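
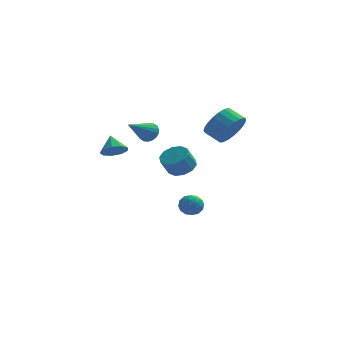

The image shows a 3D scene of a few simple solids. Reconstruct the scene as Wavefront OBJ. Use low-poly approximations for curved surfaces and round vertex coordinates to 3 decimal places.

v 2.289 2.499 0.384
v 2.953 2.942 1.05
v 2.135 3.425 1.543
v 1.471 2.981 0.876
v 2.934 3.235 0.733
v 2.117 3.718 1.226
v 2.805 3.401 0.355
v 1.987 3.884 0.848
v 2.586 3.411 -0.017
v 1.768 3.894 0.475
v 2.316 3.263 -0.321
v 1.498 3.746 0.172
v 2.041 2.983 -0.503
v 1.223 3.466 -0.01
v 1.809 2.619 -0.531
v 0.991 3.102 -0.038
v 1.66 2.234 -0.401
v 0.842 2.717 0.091
v 1.62 1.895 -0.136
v 0.802 2.378 0.357
v 1.695 1.661 0.219
v 0.877 2.143 0.712
v 1.873 1.571 0.603
v 1.056 2.054 1.096
v 2.123 1.641 0.949
v 1.306 2.124 1.442
v 2.402 1.86 1.197
v 1.584 2.343 1.69
v 2.661 2.189 1.304
v 1.843 2.672 1.797
v 2.856 2.572 1.252
v 2.038 3.055 1.745
v -0.319 2.69 -2.393
v 0.357 2.965 -1.998
v -0.044 2.564 -1.032
v -0.721 2.29 -1.427
v 0.005 3.339 -1.989
v -0.396 2.938 -1.023
v -0.47 3.465 -2.134
v -0.871 3.064 -1.168
v -0.888 3.295 -2.378
v -1.289 2.894 -1.413
v -1.089 2.894 -2.628
v -1.49 2.493 -1.662
v -0.996 2.416 -2.788
v -1.397 2.015 -1.822
v -0.644 2.042 -2.797
v -1.045 1.641 -1.831
v -0.169 1.916 -2.652
v -0.57 1.515 -1.686
v 0.249 2.086 -2.407
v -0.152 1.685 -1.442
v 0.45 2.487 -2.158
v 0.049 2.086 -1.192
v -0.312 -0.318 -3.888
v -0.027 -0.119 -3.288
v 0.707 -0.561 -4.292
v 0.992 -0.362 -3.692
v 0.608 -0.939 -3.718
v -0.022 -0.789 -3.469
v 0.702 0.109 -4.111
v 0.072 0.259 -3.862
v 0.6 0.145 -3.426
v 0.542 -0.502 -3.183
v 0.138 -0.178 -4.397
v 0.08 -0.825 -4.154
v -0.259 -0.197 -3.553
v 0.939 -0.483 -4.027
v 0.713 -0.822 -4.043
v 0.881 -0.705 -3.69
v -0.256 -0.591 -3.659
v -0.089 -0.473 -3.306
v 0.285 -0.956 -3.559
v 0.769 -0.207 -4.274
v 0.936 -0.089 -3.921
v -0.201 0.025 -3.89
v -0.033 0.142 -3.537
v 0.395 0.276 -4.021
v 0.277 0.075 -3.281
v 0.876 -0.067 -3.518
v 0.706 0.209 -3.765
v 0.335 0.297 -3.618
v 0.243 -0.305 -3.138
v 0.842 -0.448 -3.375
v 0.616 -0.787 -3.391
v 0.246 -0.699 -3.244
v 0.611 -0.15 -3.219
v -0.162 -0.232 -4.205
v 0.437 -0.375 -4.442
v 0.434 0.019 -4.336
v 0.064 0.107 -4.189
v -0.196 -0.613 -4.062
v 0.403 -0.755 -4.299
v 0.345 -0.977 -3.962
v -0.026 -0.889 -3.815
v 0.069 -0.53 -4.361
v -3.127 -4.011 1.456
v -2.473 -4.022 1.705
v -3.393 -3.289 2.184
v -2.512 -3.691 1.362
v -2.839 -3.509 1.063
v -3.301 -3.562 0.947
v -3.681 -3.826 1.07
v -3.803 -4.176 1.373
v -3.608 -4.449 1.715
v -3.189 -4.517 1.935
v -2.74 -4.349 1.931
v -2.036 2.545 0.086
v -1.608 2.097 -0.074
v -2.984 1.275 1.114
v -1.498 2.208 0.164
v -1.494 2.385 0.387
v -1.598 2.594 0.55
v -1.788 2.794 0.621
v -2.028 2.944 0.586
v -2.269 3.016 0.452
v -2.464 2.994 0.245
v -2.574 2.883 0.007
v -2.577 2.706 -0.216
v -2.474 2.496 -0.379
v -2.283 2.297 -0.45
v -2.044 2.146 -0.415
v -1.803 2.075 -0.281
f 2 1 5
f 2 5 3
f 3 5 6
f 3 6 4
f 5 1 7
f 5 7 6
f 6 7 8
f 6 8 4
f 7 1 9
f 7 9 8
f 8 9 10
f 8 10 4
f 9 1 11
f 9 11 10
f 10 11 12
f 10 12 4
f 11 1 13
f 11 13 12
f 12 13 14
f 12 14 4
f 13 1 15
f 13 15 14
f 14 15 16
f 14 16 4
f 15 1 17
f 15 17 16
f 16 17 18
f 16 18 4
f 17 1 19
f 17 19 18
f 18 19 20
f 18 20 4
f 19 1 21
f 19 21 20
f 20 21 22
f 20 22 4
f 21 1 23
f 21 23 22
f 22 23 24
f 22 24 4
f 23 1 25
f 23 25 24
f 24 25 26
f 24 26 4
f 25 1 27
f 25 27 26
f 26 27 28
f 26 28 4
f 27 1 29
f 27 29 28
f 28 29 30
f 28 30 4
f 29 1 31
f 29 31 30
f 30 31 32
f 30 32 4
f 31 1 2
f 31 2 32
f 32 2 3
f 32 3 4
f 34 33 37
f 34 37 35
f 35 37 38
f 35 38 36
f 37 33 39
f 37 39 38
f 38 39 40
f 38 40 36
f 39 33 41
f 39 41 40
f 40 41 42
f 40 42 36
f 41 33 43
f 41 43 42
f 42 43 44
f 42 44 36
f 43 33 45
f 43 45 44
f 44 45 46
f 44 46 36
f 45 33 47
f 45 47 46
f 46 47 48
f 46 48 36
f 47 33 49
f 47 49 48
f 48 49 50
f 48 50 36
f 49 33 51
f 49 51 50
f 50 51 52
f 50 52 36
f 51 33 53
f 51 53 52
f 52 53 54
f 52 54 36
f 53 33 34
f 53 34 54
f 54 34 35
f 54 35 36
f 55 92 71
f 92 66 95
f 71 95 60
f 92 95 71
f 55 71 67
f 71 60 72
f 67 72 56
f 71 72 67
f 55 67 76
f 67 56 77
f 76 77 62
f 67 77 76
f 55 76 88
f 76 62 91
f 88 91 65
f 76 91 88
f 55 88 92
f 88 65 96
f 92 96 66
f 88 96 92
f 56 72 83
f 72 60 86
f 83 86 64
f 72 86 83
f 60 95 73
f 95 66 94
f 73 94 59
f 95 94 73
f 66 96 93
f 96 65 89
f 93 89 57
f 96 89 93
f 65 91 90
f 91 62 78
f 90 78 61
f 91 78 90
f 62 77 82
f 77 56 79
f 82 79 63
f 77 79 82
f 58 84 70
f 84 64 85
f 70 85 59
f 84 85 70
f 58 70 68
f 70 59 69
f 68 69 57
f 70 69 68
f 58 68 75
f 68 57 74
f 75 74 61
f 68 74 75
f 58 75 80
f 75 61 81
f 80 81 63
f 75 81 80
f 58 80 84
f 80 63 87
f 84 87 64
f 80 87 84
f 59 85 73
f 85 64 86
f 73 86 60
f 85 86 73
f 57 69 93
f 69 59 94
f 93 94 66
f 69 94 93
f 61 74 90
f 74 57 89
f 90 89 65
f 74 89 90
f 63 81 82
f 81 61 78
f 82 78 62
f 81 78 82
f 64 87 83
f 87 63 79
f 83 79 56
f 87 79 83
f 98 97 100
f 98 100 99
f 100 97 101
f 100 101 99
f 101 97 102
f 101 102 99
f 102 97 103
f 102 103 99
f 103 97 104
f 103 104 99
f 104 97 105
f 104 105 99
f 105 97 106
f 105 106 99
f 106 97 107
f 106 107 99
f 107 97 98
f 107 98 99
f 109 108 111
f 109 111 110
f 111 108 112
f 111 112 110
f 112 108 113
f 112 113 110
f 113 108 114
f 113 114 110
f 114 108 115
f 114 115 110
f 115 108 116
f 115 116 110
f 116 108 117
f 116 117 110
f 117 108 118
f 117 118 110
f 118 108 119
f 118 119 110
f 119 108 120
f 119 120 110
f 120 108 121
f 120 121 110
f 121 108 122
f 121 122 110
f 122 108 123
f 122 123 110
f 123 108 109
f 123 109 110



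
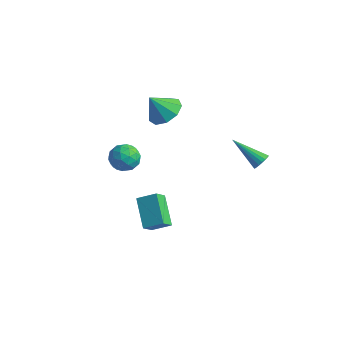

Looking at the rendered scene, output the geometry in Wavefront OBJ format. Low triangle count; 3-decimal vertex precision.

v -4.024 -0.157 -0.621
v -3.622 0.291 -1.253
v -2.858 -0.931 -0.427
v -2.456 -0.483 -1.059
v -2.649 -0.092 -0.303
v -3.37 0.386 -0.423
v -3.11 -1.026 -1.257
v -3.831 -0.548 -1.377
v -3.057 -0.246 -1.646
v -2.772 0.331 -1.057
v -3.708 -0.971 -0.623
v -3.423 -0.394 -0.034
v -3.925 0.135 -0.954
v -2.555 -0.775 -0.726
v -2.668 -0.545 -0.282
v -2.432 -0.282 -0.653
v -3.777 0.191 -0.466
v -3.54 0.454 -0.837
v -2.969 0.229 -0.279
v -2.94 -1.094 -0.843
v -2.703 -0.831 -1.214
v -4.048 -0.358 -1.027
v -3.812 -0.095 -1.398
v -3.511 -0.869 -1.401
v -3.357 0.082 -1.557
v -2.672 -0.372 -1.443
v -3.056 -0.691 -1.559
v -3.48 -0.41 -1.629
v -3.189 0.421 -1.21
v -2.504 -0.033 -1.096
v -2.618 0.196 -0.652
v -3.041 0.477 -0.722
v -2.858 0.106 -1.441
v -3.976 -0.607 -0.584
v -3.291 -1.061 -0.47
v -3.439 -1.117 -0.958
v -3.862 -0.836 -1.028
v -3.808 -0.268 -0.237
v -3.123 -0.722 -0.123
v -3 -0.23 -0.051
v -3.424 0.051 -0.121
v -3.622 -0.746 -0.239
v 3.665 2.023 1.284
v 3.954 1.738 1.609
v 2.115 1.657 2.336
v 3.966 1.95 1.701
v 3.919 2.176 1.711
v 3.822 2.372 1.636
v 3.694 2.499 1.491
v 3.56 2.532 1.305
v 3.447 2.464 1.115
v 3.377 2.309 0.958
v 3.364 2.097 0.866
v 3.411 1.87 0.856
v 3.509 1.674 0.931
v 3.637 1.547 1.076
v 3.771 1.515 1.262
v 3.884 1.583 1.452
v -0.335 -1.943 -1.436
v -0.235 -2.66 -0.746
v 0.456 -1.379 -0.965
v 0.557 -2.096 -0.275
v 0.863 -2.764 -2.465
v 0.964 -3.481 -1.775
v 1.655 -2.2 -1.994
v 1.755 -2.917 -1.304
v -3.356 2.834 0.819
v -2.396 2.689 1.13
v -3.844 2.186 2.021
v -2.633 3.302 1.365
v -3.208 3.696 1.344
v -3.853 3.687 1.078
v -4.265 3.279 0.69
v -4.252 2.663 0.363
v -3.82 2.127 0.249
v -3.171 1.922 0.402
v -2.608 2.144 0.75
f 1 38 17
f 38 12 41
f 17 41 6
f 38 41 17
f 1 17 13
f 17 6 18
f 13 18 2
f 17 18 13
f 1 13 22
f 13 2 23
f 22 23 8
f 13 23 22
f 1 22 34
f 22 8 37
f 34 37 11
f 22 37 34
f 1 34 38
f 34 11 42
f 38 42 12
f 34 42 38
f 2 18 29
f 18 6 32
f 29 32 10
f 18 32 29
f 6 41 19
f 41 12 40
f 19 40 5
f 41 40 19
f 12 42 39
f 42 11 35
f 39 35 3
f 42 35 39
f 11 37 36
f 37 8 24
f 36 24 7
f 37 24 36
f 8 23 28
f 23 2 25
f 28 25 9
f 23 25 28
f 4 30 16
f 30 10 31
f 16 31 5
f 30 31 16
f 4 16 14
f 16 5 15
f 14 15 3
f 16 15 14
f 4 14 21
f 14 3 20
f 21 20 7
f 14 20 21
f 4 21 26
f 21 7 27
f 26 27 9
f 21 27 26
f 4 26 30
f 26 9 33
f 30 33 10
f 26 33 30
f 5 31 19
f 31 10 32
f 19 32 6
f 31 32 19
f 3 15 39
f 15 5 40
f 39 40 12
f 15 40 39
f 7 20 36
f 20 3 35
f 36 35 11
f 20 35 36
f 9 27 28
f 27 7 24
f 28 24 8
f 27 24 28
f 10 33 29
f 33 9 25
f 29 25 2
f 33 25 29
f 44 43 46
f 44 46 45
f 46 43 47
f 46 47 45
f 47 43 48
f 47 48 45
f 48 43 49
f 48 49 45
f 49 43 50
f 49 50 45
f 50 43 51
f 50 51 45
f 51 43 52
f 51 52 45
f 52 43 53
f 52 53 45
f 53 43 54
f 53 54 45
f 54 43 55
f 54 55 45
f 55 43 56
f 55 56 45
f 56 43 57
f 56 57 45
f 57 43 58
f 57 58 45
f 58 43 44
f 58 44 45
f 60 62 59
f 63 60 59
f 59 62 61
f 61 63 59
f 60 66 62
f 64 60 63
f 64 66 60
f 62 66 61
f 65 63 61
f 61 66 65
f 65 64 63
f 66 64 65
f 68 67 70
f 68 70 69
f 70 67 71
f 70 71 69
f 71 67 72
f 71 72 69
f 72 67 73
f 72 73 69
f 73 67 74
f 73 74 69
f 74 67 75
f 74 75 69
f 75 67 76
f 75 76 69
f 76 67 77
f 76 77 69
f 77 67 68
f 77 68 69



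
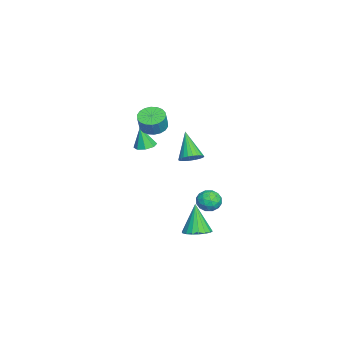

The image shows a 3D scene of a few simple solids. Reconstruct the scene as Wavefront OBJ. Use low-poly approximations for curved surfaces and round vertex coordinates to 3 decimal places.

v 3.011 1.009 0.838
v 3.441 1.453 0.572
v 3.279 0.287 0.068
v 3.709 0.731 -0.198
v 3.839 0.454 0.401
v 3.674 0.9 0.877
v 3.046 0.84 -0.237
v 2.881 1.286 0.239
v 3.463 1.349 -0.092
v 3.953 1.11 0.302
v 2.767 0.63 0.338
v 3.257 0.391 0.732
v 3.202 1.294 0.773
v 3.518 0.446 -0.133
v 3.594 0.283 0.219
v 3.847 0.544 0.063
v 3.339 0.969 0.952
v 3.592 1.23 0.796
v 3.826 0.643 0.695
v 3.128 0.51 -0.156
v 3.381 0.771 -0.312
v 2.873 1.196 0.577
v 3.126 1.457 0.421
v 2.894 1.097 -0.055
v 3.468 1.494 0.226
v 3.626 1.07 -0.227
v 3.236 1.134 -0.25
v 3.139 1.396 0.03
v 3.756 1.353 0.458
v 3.914 0.929 0.005
v 3.99 0.766 0.357
v 3.893 1.028 0.637
v 3.769 1.292 0.067
v 2.806 0.811 0.635
v 2.964 0.387 0.182
v 2.827 0.712 0.003
v 2.73 0.974 0.283
v 3.094 0.67 0.867
v 3.252 0.246 0.414
v 3.581 0.344 0.61
v 3.484 0.606 0.89
v 2.951 0.448 0.573
v 2.712 -0.04 2.84
v 3.166 0.078 3.261
v 1.668 -0.44 4.08
v 3.06 0.299 3.242
v 2.9 0.468 3.162
v 2.712 0.56 3.034
v 2.524 0.56 2.875
v 2.365 0.47 2.712
v 2.258 0.301 2.568
v 2.221 0.081 2.465
v 2.258 -0.158 2.419
v 2.365 -0.378 2.438
v 2.525 -0.547 2.518
v 2.713 -0.639 2.647
v 2.901 -0.64 2.805
v 3.06 -0.549 2.969
v 3.167 -0.381 3.113
v 3.204 -0.161 3.215
v 2.057 0.2 -2.712
v 2.614 0.657 -2.47
v 1.483 0.04 -1.088
v 2.363 0.873 -2.538
v 2.052 0.956 -2.64
v 1.741 0.889 -2.756
v 1.494 0.686 -2.864
v 1.357 0.386 -2.941
v 1.36 0.05 -2.974
v 1.5 -0.257 -2.954
v 1.751 -0.474 -2.886
v 2.063 -0.557 -2.784
v 2.373 -0.49 -2.668
v 2.621 -0.287 -2.56
v 2.757 0.013 -2.483
v 2.755 0.35 -2.45
v -2.577 -2.466 2.161
v -2.006 -2.054 1.934
v -1.591 -2.123 2.852
v -2.163 -2.534 3.079
v -2.218 -1.829 2.046
v -1.804 -1.897 2.965
v -2.501 -1.73 2.181
v -2.087 -1.798 3.1
v -2.8 -1.777 2.312
v -2.386 -1.845 3.231
v -3.054 -1.96 2.414
v -2.64 -2.028 3.332
v -3.214 -2.243 2.465
v -2.8 -2.311 3.383
v -3.248 -2.571 2.455
v -2.834 -2.639 3.374
v -3.149 -2.877 2.388
v -2.734 -2.946 3.306
v -2.936 -3.103 2.275
v -2.522 -3.171 3.194
v -2.653 -3.202 2.14
v -2.239 -3.27 3.059
v -2.354 -3.155 2.009
v -1.94 -3.223 2.928
v -2.1 -2.972 1.908
v -1.686 -3.04 2.826
v -1.94 -2.689 1.857
v -1.526 -2.757 2.775
v -1.906 -2.361 1.866
v -1.492 -2.429 2.785
v -3.734 -3.049 0.036
v -3.371 -2.563 0.163
v -3.806 -3.331 1.324
v -3.831 -2.45 0.162
v -4.235 -2.688 0.087
v -4.345 -3.137 -0.017
v -4.097 -3.535 -0.091
v -3.636 -3.648 -0.089
v -3.233 -3.41 -0.015
v -3.122 -2.961 0.09
f 1 38 17
f 38 12 41
f 17 41 6
f 38 41 17
f 1 17 13
f 17 6 18
f 13 18 2
f 17 18 13
f 1 13 22
f 13 2 23
f 22 23 8
f 13 23 22
f 1 22 34
f 22 8 37
f 34 37 11
f 22 37 34
f 1 34 38
f 34 11 42
f 38 42 12
f 34 42 38
f 2 18 29
f 18 6 32
f 29 32 10
f 18 32 29
f 6 41 19
f 41 12 40
f 19 40 5
f 41 40 19
f 12 42 39
f 42 11 35
f 39 35 3
f 42 35 39
f 11 37 36
f 37 8 24
f 36 24 7
f 37 24 36
f 8 23 28
f 23 2 25
f 28 25 9
f 23 25 28
f 4 30 16
f 30 10 31
f 16 31 5
f 30 31 16
f 4 16 14
f 16 5 15
f 14 15 3
f 16 15 14
f 4 14 21
f 14 3 20
f 21 20 7
f 14 20 21
f 4 21 26
f 21 7 27
f 26 27 9
f 21 27 26
f 4 26 30
f 26 9 33
f 30 33 10
f 26 33 30
f 5 31 19
f 31 10 32
f 19 32 6
f 31 32 19
f 3 15 39
f 15 5 40
f 39 40 12
f 15 40 39
f 7 20 36
f 20 3 35
f 36 35 11
f 20 35 36
f 9 27 28
f 27 7 24
f 28 24 8
f 27 24 28
f 10 33 29
f 33 9 25
f 29 25 2
f 33 25 29
f 44 43 46
f 44 46 45
f 46 43 47
f 46 47 45
f 47 43 48
f 47 48 45
f 48 43 49
f 48 49 45
f 49 43 50
f 49 50 45
f 50 43 51
f 50 51 45
f 51 43 52
f 51 52 45
f 52 43 53
f 52 53 45
f 53 43 54
f 53 54 45
f 54 43 55
f 54 55 45
f 55 43 56
f 55 56 45
f 56 43 57
f 56 57 45
f 57 43 58
f 57 58 45
f 58 43 59
f 58 59 45
f 59 43 60
f 59 60 45
f 60 43 44
f 60 44 45
f 62 61 64
f 62 64 63
f 64 61 65
f 64 65 63
f 65 61 66
f 65 66 63
f 66 61 67
f 66 67 63
f 67 61 68
f 67 68 63
f 68 61 69
f 68 69 63
f 69 61 70
f 69 70 63
f 70 61 71
f 70 71 63
f 71 61 72
f 71 72 63
f 72 61 73
f 72 73 63
f 73 61 74
f 73 74 63
f 74 61 75
f 74 75 63
f 75 61 76
f 75 76 63
f 76 61 62
f 76 62 63
f 78 77 81
f 78 81 79
f 79 81 82
f 79 82 80
f 81 77 83
f 81 83 82
f 82 83 84
f 82 84 80
f 83 77 85
f 83 85 84
f 84 85 86
f 84 86 80
f 85 77 87
f 85 87 86
f 86 87 88
f 86 88 80
f 87 77 89
f 87 89 88
f 88 89 90
f 88 90 80
f 89 77 91
f 89 91 90
f 90 91 92
f 90 92 80
f 91 77 93
f 91 93 92
f 92 93 94
f 92 94 80
f 93 77 95
f 93 95 94
f 94 95 96
f 94 96 80
f 95 77 97
f 95 97 96
f 96 97 98
f 96 98 80
f 97 77 99
f 97 99 98
f 98 99 100
f 98 100 80
f 99 77 101
f 99 101 100
f 100 101 102
f 100 102 80
f 101 77 103
f 101 103 102
f 102 103 104
f 102 104 80
f 103 77 105
f 103 105 104
f 104 105 106
f 104 106 80
f 105 77 78
f 105 78 106
f 106 78 79
f 106 79 80
f 108 107 110
f 108 110 109
f 110 107 111
f 110 111 109
f 111 107 112
f 111 112 109
f 112 107 113
f 112 113 109
f 113 107 114
f 113 114 109
f 114 107 115
f 114 115 109
f 115 107 116
f 115 116 109
f 116 107 108
f 116 108 109



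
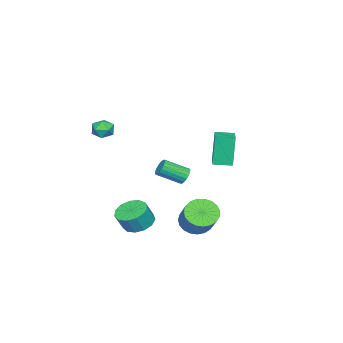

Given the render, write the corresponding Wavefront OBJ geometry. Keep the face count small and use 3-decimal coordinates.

v -0.004 1.078 -3.738
v 0.796 0.733 -4.187
v 1.944 1.657 -2.851
v 1.144 2.002 -2.402
v 0.736 1.087 -4.381
v 1.885 2.011 -3.044
v 0.548 1.439 -4.463
v 1.697 2.363 -3.126
v 0.265 1.729 -4.42
v 1.414 2.653 -3.083
v -0.065 1.906 -4.259
v 1.084 2.83 -2.922
v -0.384 1.94 -4.008
v 0.764 2.864 -2.671
v -0.638 1.825 -3.71
v 0.511 2.749 -2.374
v -0.782 1.581 -3.418
v 0.367 2.505 -2.081
v -0.792 1.25 -3.181
v 0.357 2.174 -1.844
v -0.665 0.889 -3.04
v 0.484 1.813 -1.703
v -0.424 0.561 -3.02
v 0.724 1.485 -1.683
v -0.111 0.322 -3.124
v 1.038 1.246 -1.787
v 0.221 0.214 -3.335
v 1.37 1.138 -1.998
v 0.514 0.255 -3.615
v 1.662 1.179 -2.278
v 0.717 0.439 -3.917
v 1.866 1.363 -2.58
v -4.091 -1.635 -2.63
v -3.768 -1.747 -3.111
v -3.025 -2.956 -2.33
v -3.349 -2.845 -1.85
v -3.621 -1.572 -2.981
v -2.878 -2.782 -2.2
v -3.567 -1.411 -2.781
v -2.824 -2.62 -2
v -3.617 -1.293 -2.552
v -2.874 -2.503 -1.771
v -3.761 -1.244 -2.338
v -3.018 -2.453 -1.557
v -3.971 -1.271 -2.182
v -3.228 -2.481 -1.401
v -4.204 -1.371 -2.115
v -3.461 -2.581 -1.334
v -4.415 -1.524 -2.15
v -3.672 -2.733 -1.369
v -4.562 -1.698 -2.28
v -3.819 -2.908 -1.499
v -4.616 -1.86 -2.48
v -3.873 -3.069 -1.699
v -4.566 -1.977 -2.709
v -3.823 -3.187 -1.928
v -4.422 -2.027 -2.923
v -3.679 -3.236 -2.142
v -4.212 -1.999 -3.079
v -3.469 -3.209 -2.298
v -3.979 -1.899 -3.146
v -3.236 -3.109 -2.365
v 3.456 -1.998 4.248
v 4.128 -1.963 4.079
v 3.392 -3.017 3.781
v 4.064 -2.982 3.612
v 3.876 -3.039 4.278
v 3.916 -2.409 4.566
v 3.604 -2.571 3.294
v 3.644 -1.941 3.582
v 4.219 -2.317 3.489
v 4.388 -2.606 4.097
v 3.132 -2.374 3.763
v 3.301 -2.663 4.371
v -2.147 0.986 0.033
v -2.521 0.954 1.977
v -2.628 1.962 -0.043
v -3.001 1.93 1.901
v -0.919 1.61 0.279
v -1.292 1.578 2.223
v -1.399 2.586 0.203
v -1.773 2.554 2.147
v 1.073 -1.85 -4.037
v 1.871 -2.149 -4.479
v 2.385 -2.368 -3.406
v 1.587 -2.07 -2.963
v 1.931 -1.617 -4.399
v 2.444 -1.836 -3.326
v 1.719 -1.16 -4.204
v 2.232 -1.379 -3.131
v 1.301 -0.921 -3.956
v 1.815 -1.141 -2.883
v 0.812 -0.978 -3.734
v 1.325 -1.197 -2.66
v 0.405 -1.312 -3.607
v 0.918 -1.531 -2.534
v 0.211 -1.816 -3.617
v 0.724 -2.035 -2.544
v 0.29 -2.332 -3.761
v 0.803 -2.551 -2.687
v 0.618 -2.694 -3.992
v 1.132 -2.914 -2.918
v 1.091 -2.789 -4.237
v 1.604 -3.008 -3.163
v 1.558 -2.586 -4.419
v 2.071 -2.805 -3.345
f 2 1 5
f 2 5 3
f 3 5 6
f 3 6 4
f 5 1 7
f 5 7 6
f 6 7 8
f 6 8 4
f 7 1 9
f 7 9 8
f 8 9 10
f 8 10 4
f 9 1 11
f 9 11 10
f 10 11 12
f 10 12 4
f 11 1 13
f 11 13 12
f 12 13 14
f 12 14 4
f 13 1 15
f 13 15 14
f 14 15 16
f 14 16 4
f 15 1 17
f 15 17 16
f 16 17 18
f 16 18 4
f 17 1 19
f 17 19 18
f 18 19 20
f 18 20 4
f 19 1 21
f 19 21 20
f 20 21 22
f 20 22 4
f 21 1 23
f 21 23 22
f 22 23 24
f 22 24 4
f 23 1 25
f 23 25 24
f 24 25 26
f 24 26 4
f 25 1 27
f 25 27 26
f 26 27 28
f 26 28 4
f 27 1 29
f 27 29 28
f 28 29 30
f 28 30 4
f 29 1 31
f 29 31 30
f 30 31 32
f 30 32 4
f 31 1 2
f 31 2 32
f 32 2 3
f 32 3 4
f 34 33 37
f 34 37 35
f 35 37 38
f 35 38 36
f 37 33 39
f 37 39 38
f 38 39 40
f 38 40 36
f 39 33 41
f 39 41 40
f 40 41 42
f 40 42 36
f 41 33 43
f 41 43 42
f 42 43 44
f 42 44 36
f 43 33 45
f 43 45 44
f 44 45 46
f 44 46 36
f 45 33 47
f 45 47 46
f 46 47 48
f 46 48 36
f 47 33 49
f 47 49 48
f 48 49 50
f 48 50 36
f 49 33 51
f 49 51 50
f 50 51 52
f 50 52 36
f 51 33 53
f 51 53 52
f 52 53 54
f 52 54 36
f 53 33 55
f 53 55 54
f 54 55 56
f 54 56 36
f 55 33 57
f 55 57 56
f 56 57 58
f 56 58 36
f 57 33 59
f 57 59 58
f 58 59 60
f 58 60 36
f 59 33 61
f 59 61 60
f 60 61 62
f 60 62 36
f 61 33 34
f 61 34 62
f 62 34 35
f 62 35 36
f 63 74 68
f 63 68 64
f 63 64 70
f 63 70 73
f 63 73 74
f 64 68 72
f 68 74 67
f 74 73 65
f 73 70 69
f 70 64 71
f 66 72 67
f 66 67 65
f 66 65 69
f 66 69 71
f 66 71 72
f 67 72 68
f 65 67 74
f 69 65 73
f 71 69 70
f 72 71 64
f 76 78 75
f 79 76 75
f 75 78 77
f 77 79 75
f 76 82 78
f 80 76 79
f 80 82 76
f 78 82 77
f 81 79 77
f 77 82 81
f 81 80 79
f 82 80 81
f 84 83 87
f 84 87 85
f 85 87 88
f 85 88 86
f 87 83 89
f 87 89 88
f 88 89 90
f 88 90 86
f 89 83 91
f 89 91 90
f 90 91 92
f 90 92 86
f 91 83 93
f 91 93 92
f 92 93 94
f 92 94 86
f 93 83 95
f 93 95 94
f 94 95 96
f 94 96 86
f 95 83 97
f 95 97 96
f 96 97 98
f 96 98 86
f 97 83 99
f 97 99 98
f 98 99 100
f 98 100 86
f 99 83 101
f 99 101 100
f 100 101 102
f 100 102 86
f 101 83 103
f 101 103 102
f 102 103 104
f 102 104 86
f 103 83 105
f 103 105 104
f 104 105 106
f 104 106 86
f 105 83 84
f 105 84 106
f 106 84 85
f 106 85 86



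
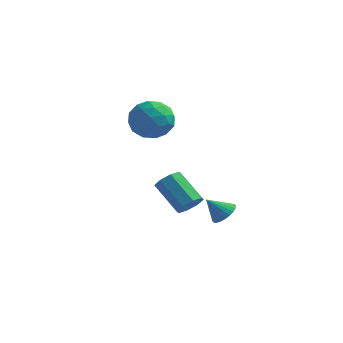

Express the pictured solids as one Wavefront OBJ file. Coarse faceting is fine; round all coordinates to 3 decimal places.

v -1.072 2.234 2.321
v 0.092 2.453 2.757
v -1.472 1.087 3.963
v -0.308 1.306 4.399
v -1.154 2.242 4.361
v -0.907 2.95 3.347
v -0.473 0.59 3.373
v -0.226 1.298 2.359
v 0.462 1.437 3.408
v 0.041 2.458 4.018
v -1.421 1.082 2.702
v -1.842 2.103 3.312
v -0.455 2.444 2.395
v -0.925 1.096 4.325
v -1.422 1.646 4.303
v -0.738 1.775 4.559
v -1.042 2.736 2.742
v -0.358 2.865 2.998
v -1.09 2.741 3.941
v -1.022 0.675 3.722
v -0.338 0.804 3.978
v -0.642 1.765 2.161
v 0.042 1.894 2.417
v -0.29 0.799 2.779
v 0.446 1.975 3.034
v 0.212 1.302 3.999
v 0.115 0.88 3.396
v 0.26 1.297 2.8
v 0.199 2.575 3.393
v -0.036 1.902 4.357
v -0.533 2.451 4.335
v -0.388 2.868 3.739
v 0.417 1.978 3.775
v -1.344 1.638 2.363
v -1.579 0.965 3.327
v -0.992 0.672 2.981
v -0.847 1.089 2.385
v -1.592 2.238 2.721
v -1.826 1.565 3.686
v -1.64 2.243 3.92
v -1.495 2.66 3.324
v -1.797 1.562 2.945
v 2.182 -0.001 -1.27
v 2.518 -0.413 -0.672
v 1.054 0.188 0.567
v 0.718 0.601 -0.03
v 2.726 0.162 -0.706
v 1.262 0.763 0.533
v 2.615 0.642 -1.07
v 1.151 1.243 0.169
v 2.25 0.745 -1.551
v 0.787 1.347 -0.311
v 1.846 0.412 -1.867
v 0.382 1.013 -0.628
v 1.638 -0.163 -1.833
v 0.174 0.438 -0.594
v 1.749 -0.643 -1.469
v 0.285 -0.042 -0.23
v 2.113 -0.747 -0.989
v 0.65 -0.145 0.251
v 2.679 3.126 -3.21
v 3.21 2.585 -2.987
v 1.861 2.734 -2.21
v 3.298 2.828 -2.82
v 3.292 3.116 -2.712
v 3.193 3.407 -2.679
v 3.015 3.654 -2.728
v 2.787 3.821 -2.85
v 2.542 3.882 -3.027
v 2.318 3.828 -3.231
v 2.149 3.667 -3.433
v 2.06 3.423 -3.6
v 2.066 3.135 -3.708
v 2.166 2.845 -3.74
v 2.343 2.597 -3.692
v 2.572 2.431 -3.57
v 2.817 2.37 -3.393
v 3.041 2.424 -3.188
f 1 38 17
f 38 12 41
f 17 41 6
f 38 41 17
f 1 17 13
f 17 6 18
f 13 18 2
f 17 18 13
f 1 13 22
f 13 2 23
f 22 23 8
f 13 23 22
f 1 22 34
f 22 8 37
f 34 37 11
f 22 37 34
f 1 34 38
f 34 11 42
f 38 42 12
f 34 42 38
f 2 18 29
f 18 6 32
f 29 32 10
f 18 32 29
f 6 41 19
f 41 12 40
f 19 40 5
f 41 40 19
f 12 42 39
f 42 11 35
f 39 35 3
f 42 35 39
f 11 37 36
f 37 8 24
f 36 24 7
f 37 24 36
f 8 23 28
f 23 2 25
f 28 25 9
f 23 25 28
f 4 30 16
f 30 10 31
f 16 31 5
f 30 31 16
f 4 16 14
f 16 5 15
f 14 15 3
f 16 15 14
f 4 14 21
f 14 3 20
f 21 20 7
f 14 20 21
f 4 21 26
f 21 7 27
f 26 27 9
f 21 27 26
f 4 26 30
f 26 9 33
f 30 33 10
f 26 33 30
f 5 31 19
f 31 10 32
f 19 32 6
f 31 32 19
f 3 15 39
f 15 5 40
f 39 40 12
f 15 40 39
f 7 20 36
f 20 3 35
f 36 35 11
f 20 35 36
f 9 27 28
f 27 7 24
f 28 24 8
f 27 24 28
f 10 33 29
f 33 9 25
f 29 25 2
f 33 25 29
f 44 43 47
f 44 47 45
f 45 47 48
f 45 48 46
f 47 43 49
f 47 49 48
f 48 49 50
f 48 50 46
f 49 43 51
f 49 51 50
f 50 51 52
f 50 52 46
f 51 43 53
f 51 53 52
f 52 53 54
f 52 54 46
f 53 43 55
f 53 55 54
f 54 55 56
f 54 56 46
f 55 43 57
f 55 57 56
f 56 57 58
f 56 58 46
f 57 43 59
f 57 59 58
f 58 59 60
f 58 60 46
f 59 43 44
f 59 44 60
f 60 44 45
f 60 45 46
f 62 61 64
f 62 64 63
f 64 61 65
f 64 65 63
f 65 61 66
f 65 66 63
f 66 61 67
f 66 67 63
f 67 61 68
f 67 68 63
f 68 61 69
f 68 69 63
f 69 61 70
f 69 70 63
f 70 61 71
f 70 71 63
f 71 61 72
f 71 72 63
f 72 61 73
f 72 73 63
f 73 61 74
f 73 74 63
f 74 61 75
f 74 75 63
f 75 61 76
f 75 76 63
f 76 61 77
f 76 77 63
f 77 61 78
f 77 78 63
f 78 61 62
f 78 62 63



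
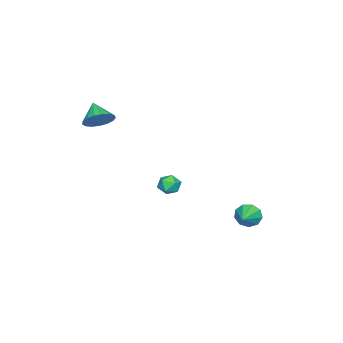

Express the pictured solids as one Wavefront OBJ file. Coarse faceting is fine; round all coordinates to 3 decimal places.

v -2.888 2.835 -4.137
v -2.634 2.498 -4.709
v -1.692 3.065 -3.743
v -2.693 2.97 -4.807
v -2.843 3.379 -4.591
v -3.014 3.533 -4.164
v -3.126 3.361 -3.724
v -3.126 2.942 -3.477
v -3.015 2.474 -3.54
v -2.845 2.174 -3.882
v -2.694 2.184 -4.343
v 0.466 -3.45 2.469
v 0.806 -3.073 3.113
v -0.186 -4.13 3.211
v 0.489 -2.855 3.034
v 0.167 -2.774 2.825
v -0.087 -2.848 2.534
v -0.214 -3.059 2.229
v -0.184 -3.36 1.978
v -0.006 -3.682 1.84
v 0.28 -3.95 1.846
v 0.609 -4.103 1.995
v 0.906 -4.107 2.252
v 1.102 -3.961 2.559
v 1.152 -3.697 2.846
v 1.045 -3.376 3.045
v -3.876 -1.765 -3.172
v -3.688 -1.474 -3.737
v -2.852 -1.826 -2.863
v -2.664 -1.535 -3.428
v -2.995 -1.188 -2.972
v -3.628 -1.15 -3.162
v -2.912 -2.15 -3.438
v -3.545 -2.112 -3.628
v -3.093 -1.712 -3.901
v -3.144 -1.118 -3.613
v -3.396 -2.182 -2.987
v -3.447 -1.588 -2.699
f 2 1 4
f 2 4 3
f 4 1 5
f 4 5 3
f 5 1 6
f 5 6 3
f 6 1 7
f 6 7 3
f 7 1 8
f 7 8 3
f 8 1 9
f 8 9 3
f 9 1 10
f 9 10 3
f 10 1 11
f 10 11 3
f 11 1 2
f 11 2 3
f 13 12 15
f 13 15 14
f 15 12 16
f 15 16 14
f 16 12 17
f 16 17 14
f 17 12 18
f 17 18 14
f 18 12 19
f 18 19 14
f 19 12 20
f 19 20 14
f 20 12 21
f 20 21 14
f 21 12 22
f 21 22 14
f 22 12 23
f 22 23 14
f 23 12 24
f 23 24 14
f 24 12 25
f 24 25 14
f 25 12 26
f 25 26 14
f 26 12 13
f 26 13 14
f 27 38 32
f 27 32 28
f 27 28 34
f 27 34 37
f 27 37 38
f 28 32 36
f 32 38 31
f 38 37 29
f 37 34 33
f 34 28 35
f 30 36 31
f 30 31 29
f 30 29 33
f 30 33 35
f 30 35 36
f 31 36 32
f 29 31 38
f 33 29 37
f 35 33 34
f 36 35 28



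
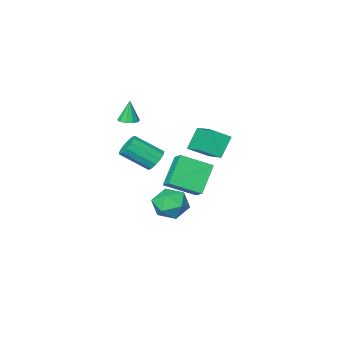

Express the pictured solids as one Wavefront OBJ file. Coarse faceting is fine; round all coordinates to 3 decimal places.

v -0.771 2.12 0.079
v -0.59 3.026 0.677
v 0.499 2.905 -1.495
v 0.68 3.81 -0.898
v 0.88 1.21 0.958
v 1.061 2.115 1.555
v 2.15 1.994 -0.617
v 2.331 2.9 -0.019
v -0.053 0.463 -3.698
v 0.478 -0.383 -2.962
v -0.518 -0.977 -5.018
v 0.013 -1.823 -4.282
v -1.04 -1.27 -3.931
v -0.753 -0.38 -3.116
v 0.713 -0.98 -4.864
v 1 -0.09 -4.049
v 0.952 -1.275 -3.683
v -0.132 -1.454 -3.106
v 0.092 0.094 -4.874
v -0.992 -0.085 -4.297
v -3.212 -2.785 0.651
v -3.005 -1.102 1.282
v -4.462 -2.339 -0.13
v -4.256 -0.656 0.502
v -2.244 -2.404 -0.682
v -2.038 -0.721 -0.05
v -3.495 -1.958 -1.462
v -3.288 -0.275 -0.831
v 3.331 3.207 2.205
v 3.899 3.671 1.94
v 5.197 2.737 3.091
v 4.629 2.273 3.355
v 3.73 3.871 2.293
v 5.028 2.937 3.444
v 3.434 3.86 2.618
v 4.733 2.927 3.769
v 3.106 3.642 2.812
v 4.404 2.708 3.962
v 2.849 3.285 2.813
v 4.147 2.352 3.963
v 2.745 2.904 2.621
v 4.043 1.97 3.771
v 2.827 2.619 2.296
v 4.125 1.685 3.447
v 3.069 2.52 1.943
v 4.367 1.587 3.094
v 3.394 2.64 1.673
v 4.693 1.706 2.824
v 3.7 2.939 1.572
v 4.998 2.006 2.722
v 3.888 3.324 1.671
v 5.186 2.39 2.822
v 2.058 -1.935 2.975
v 2.5 -1.464 3.042
v 1.902 -2.005 4.485
v 2.139 -1.291 3.013
v 1.746 -1.365 2.969
v 1.473 -1.656 2.928
v 1.423 -2.054 2.904
v 1.615 -2.406 2.907
v 1.977 -2.579 2.937
v 2.369 -2.505 2.98
v 2.643 -2.214 3.022
v 2.693 -1.816 3.046
f 2 4 1
f 5 2 1
f 1 4 3
f 3 5 1
f 2 8 4
f 6 2 5
f 6 8 2
f 4 8 3
f 7 5 3
f 3 8 7
f 7 6 5
f 8 6 7
f 9 20 14
f 9 14 10
f 9 10 16
f 9 16 19
f 9 19 20
f 10 14 18
f 14 20 13
f 20 19 11
f 19 16 15
f 16 10 17
f 12 18 13
f 12 13 11
f 12 11 15
f 12 15 17
f 12 17 18
f 13 18 14
f 11 13 20
f 15 11 19
f 17 15 16
f 18 17 10
f 22 24 21
f 25 22 21
f 21 24 23
f 23 25 21
f 22 28 24
f 26 22 25
f 26 28 22
f 24 28 23
f 27 25 23
f 23 28 27
f 27 26 25
f 28 26 27
f 30 29 33
f 30 33 31
f 31 33 34
f 31 34 32
f 33 29 35
f 33 35 34
f 34 35 36
f 34 36 32
f 35 29 37
f 35 37 36
f 36 37 38
f 36 38 32
f 37 29 39
f 37 39 38
f 38 39 40
f 38 40 32
f 39 29 41
f 39 41 40
f 40 41 42
f 40 42 32
f 41 29 43
f 41 43 42
f 42 43 44
f 42 44 32
f 43 29 45
f 43 45 44
f 44 45 46
f 44 46 32
f 45 29 47
f 45 47 46
f 46 47 48
f 46 48 32
f 47 29 49
f 47 49 48
f 48 49 50
f 48 50 32
f 49 29 51
f 49 51 50
f 50 51 52
f 50 52 32
f 51 29 30
f 51 30 52
f 52 30 31
f 52 31 32
f 54 53 56
f 54 56 55
f 56 53 57
f 56 57 55
f 57 53 58
f 57 58 55
f 58 53 59
f 58 59 55
f 59 53 60
f 59 60 55
f 60 53 61
f 60 61 55
f 61 53 62
f 61 62 55
f 62 53 63
f 62 63 55
f 63 53 64
f 63 64 55
f 64 53 54
f 64 54 55



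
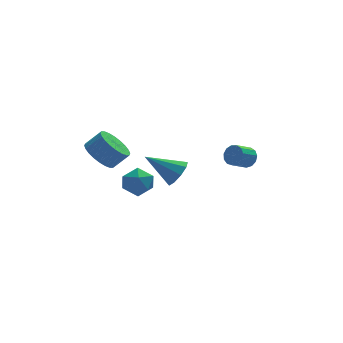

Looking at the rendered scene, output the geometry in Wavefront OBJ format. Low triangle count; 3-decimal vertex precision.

v 0.345 1.298 -4.495
v 0.879 1.442 -3.798
v -1.265 1.802 -3.365
v 0.814 1.955 -4.119
v 0.529 2.16 -4.617
v 0.158 1.962 -5.057
v -0.125 1.454 -5.234
v -0.189 0.872 -5.066
v -0.003 0.49 -4.63
v 0.346 0.486 -4.131
v 0.694 0.862 -3.802
v -2.333 -2.128 -3.073
v -1.85 -2.037 -2.301
v -2.95 -3.363 -2.539
v -2.467 -3.272 -1.767
v -3.138 -2.681 -1.96
v -2.757 -1.917 -2.29
v -2.043 -3.483 -2.55
v -1.662 -2.719 -2.88
v -1.671 -2.873 -1.979
v -2.347 -2.378 -1.614
v -2.453 -3.022 -3.226
v -3.129 -2.527 -2.861
v 3.862 0.919 -3.478
v 4.273 0.518 -3.173
v 3.428 0.059 -2.638
v 3.018 0.461 -2.942
v 4.245 0.816 -2.962
v 3.4 0.357 -2.427
v 4.095 1.147 -2.915
v 3.251 0.688 -2.38
v 3.872 1.405 -3.046
v 3.027 0.947 -2.511
v 3.645 1.51 -3.314
v 2.8 1.051 -2.779
v 3.487 1.427 -3.634
v 2.643 0.968 -3.099
v 3.449 1.183 -3.904
v 2.604 0.724 -3.369
v 3.542 0.855 -4.039
v 2.697 0.396 -3.504
v 3.736 0.548 -3.996
v 2.892 0.089 -3.461
v 3.971 0.358 -3.787
v 3.126 -0.1 -3.252
v 4.171 0.347 -3.481
v 3.326 -0.111 -2.946
v -3.402 3.164 -3.819
v -2.669 3.394 -4.549
v -1.825 3.366 -3.711
v -2.558 3.136 -2.981
v -2.78 3.772 -4.425
v -1.936 3.744 -3.586
v -2.986 4.058 -4.208
v -2.142 4.03 -3.37
v -3.255 4.208 -3.932
v -2.411 4.18 -3.094
v -3.547 4.198 -3.639
v -2.703 4.17 -2.8
v -3.816 4.032 -3.373
v -2.972 4.004 -2.535
v -4.023 3.733 -3.175
v -3.179 3.705 -2.337
v -4.135 3.347 -3.076
v -3.291 3.319 -2.237
v -4.135 2.934 -3.089
v -3.291 2.906 -2.251
v -4.024 2.556 -3.214
v -3.18 2.528 -2.375
v -3.818 2.27 -3.43
v -2.974 2.242 -2.592
v -3.549 2.12 -3.706
v -2.705 2.092 -2.868
v -3.257 2.13 -4
v -2.413 2.102 -3.161
v -2.988 2.296 -4.265
v -2.144 2.268 -3.427
v -2.781 2.595 -4.463
v -1.937 2.567 -3.625
v -2.669 2.981 -4.563
v -1.825 2.953 -3.724
f 2 1 4
f 2 4 3
f 4 1 5
f 4 5 3
f 5 1 6
f 5 6 3
f 6 1 7
f 6 7 3
f 7 1 8
f 7 8 3
f 8 1 9
f 8 9 3
f 9 1 10
f 9 10 3
f 10 1 11
f 10 11 3
f 11 1 2
f 11 2 3
f 12 23 17
f 12 17 13
f 12 13 19
f 12 19 22
f 12 22 23
f 13 17 21
f 17 23 16
f 23 22 14
f 22 19 18
f 19 13 20
f 15 21 16
f 15 16 14
f 15 14 18
f 15 18 20
f 15 20 21
f 16 21 17
f 14 16 23
f 18 14 22
f 20 18 19
f 21 20 13
f 25 24 28
f 25 28 26
f 26 28 29
f 26 29 27
f 28 24 30
f 28 30 29
f 29 30 31
f 29 31 27
f 30 24 32
f 30 32 31
f 31 32 33
f 31 33 27
f 32 24 34
f 32 34 33
f 33 34 35
f 33 35 27
f 34 24 36
f 34 36 35
f 35 36 37
f 35 37 27
f 36 24 38
f 36 38 37
f 37 38 39
f 37 39 27
f 38 24 40
f 38 40 39
f 39 40 41
f 39 41 27
f 40 24 42
f 40 42 41
f 41 42 43
f 41 43 27
f 42 24 44
f 42 44 43
f 43 44 45
f 43 45 27
f 44 24 46
f 44 46 45
f 45 46 47
f 45 47 27
f 46 24 25
f 46 25 47
f 47 25 26
f 47 26 27
f 49 48 52
f 49 52 50
f 50 52 53
f 50 53 51
f 52 48 54
f 52 54 53
f 53 54 55
f 53 55 51
f 54 48 56
f 54 56 55
f 55 56 57
f 55 57 51
f 56 48 58
f 56 58 57
f 57 58 59
f 57 59 51
f 58 48 60
f 58 60 59
f 59 60 61
f 59 61 51
f 60 48 62
f 60 62 61
f 61 62 63
f 61 63 51
f 62 48 64
f 62 64 63
f 63 64 65
f 63 65 51
f 64 48 66
f 64 66 65
f 65 66 67
f 65 67 51
f 66 48 68
f 66 68 67
f 67 68 69
f 67 69 51
f 68 48 70
f 68 70 69
f 69 70 71
f 69 71 51
f 70 48 72
f 70 72 71
f 71 72 73
f 71 73 51
f 72 48 74
f 72 74 73
f 73 74 75
f 73 75 51
f 74 48 76
f 74 76 75
f 75 76 77
f 75 77 51
f 76 48 78
f 76 78 77
f 77 78 79
f 77 79 51
f 78 48 80
f 78 80 79
f 79 80 81
f 79 81 51
f 80 48 49
f 80 49 81
f 81 49 50
f 81 50 51



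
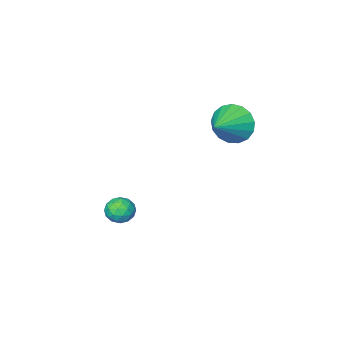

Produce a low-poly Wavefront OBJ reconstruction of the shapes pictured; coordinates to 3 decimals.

v -4.5 -0.384 3.076
v -4.042 -0.704 2.235
v -3.12 0.204 3.604
v -4.189 -0.258 2.123
v -4.408 0.16 2.23
v -4.647 0.453 2.53
v -4.853 0.555 2.956
v -4.978 0.442 3.409
v -4.994 0.139 3.786
v -4.896 -0.283 4
v -4.708 -0.728 4.002
v -4.472 -1.095 3.793
v -4.242 -1.298 3.419
v -4.072 -1.292 2.967
v -4 -1.078 2.539
v -1.343 -2.876 -1.894
v -0.856 -2.435 -2.148
v -0.704 -3.765 -2.212
v -0.217 -3.324 -2.466
v -0.322 -3.369 -1.771
v -0.717 -2.82 -1.575
v -0.843 -3.38 -2.785
v -1.238 -2.831 -2.589
v -0.547 -2.747 -2.699
v -0.225 -2.74 -2.073
v -1.335 -3.46 -2.287
v -1.013 -3.453 -1.661
v -1.155 -2.578 -1.993
v -0.405 -3.622 -2.367
v -0.466 -3.649 -1.958
v -0.18 -3.39 -2.108
v -1.074 -2.804 -1.656
v -0.788 -2.544 -1.806
v -0.474 -3.093 -1.584
v -0.772 -3.656 -2.554
v -0.486 -3.396 -2.704
v -1.38 -2.81 -2.252
v -1.094 -2.551 -2.402
v -1.086 -3.107 -2.776
v -0.688 -2.502 -2.467
v -0.312 -3.024 -2.654
v -0.68 -3.057 -2.841
v -0.912 -2.734 -2.726
v -0.499 -2.497 -2.098
v -0.123 -3.02 -2.285
v -0.185 -3.046 -1.877
v -0.417 -2.724 -1.761
v -0.317 -2.681 -2.422
v -1.437 -3.18 -2.075
v -1.061 -3.703 -2.262
v -1.143 -3.476 -2.599
v -1.375 -3.154 -2.483
v -1.248 -3.176 -1.706
v -0.872 -3.698 -1.893
v -0.648 -3.466 -1.634
v -0.88 -3.143 -1.519
v -1.243 -3.519 -1.938
f 2 1 4
f 2 4 3
f 4 1 5
f 4 5 3
f 5 1 6
f 5 6 3
f 6 1 7
f 6 7 3
f 7 1 8
f 7 8 3
f 8 1 9
f 8 9 3
f 9 1 10
f 9 10 3
f 10 1 11
f 10 11 3
f 11 1 12
f 11 12 3
f 12 1 13
f 12 13 3
f 13 1 14
f 13 14 3
f 14 1 15
f 14 15 3
f 15 1 2
f 15 2 3
f 16 53 32
f 53 27 56
f 32 56 21
f 53 56 32
f 16 32 28
f 32 21 33
f 28 33 17
f 32 33 28
f 16 28 37
f 28 17 38
f 37 38 23
f 28 38 37
f 16 37 49
f 37 23 52
f 49 52 26
f 37 52 49
f 16 49 53
f 49 26 57
f 53 57 27
f 49 57 53
f 17 33 44
f 33 21 47
f 44 47 25
f 33 47 44
f 21 56 34
f 56 27 55
f 34 55 20
f 56 55 34
f 27 57 54
f 57 26 50
f 54 50 18
f 57 50 54
f 26 52 51
f 52 23 39
f 51 39 22
f 52 39 51
f 23 38 43
f 38 17 40
f 43 40 24
f 38 40 43
f 19 45 31
f 45 25 46
f 31 46 20
f 45 46 31
f 19 31 29
f 31 20 30
f 29 30 18
f 31 30 29
f 19 29 36
f 29 18 35
f 36 35 22
f 29 35 36
f 19 36 41
f 36 22 42
f 41 42 24
f 36 42 41
f 19 41 45
f 41 24 48
f 45 48 25
f 41 48 45
f 20 46 34
f 46 25 47
f 34 47 21
f 46 47 34
f 18 30 54
f 30 20 55
f 54 55 27
f 30 55 54
f 22 35 51
f 35 18 50
f 51 50 26
f 35 50 51
f 24 42 43
f 42 22 39
f 43 39 23
f 42 39 43
f 25 48 44
f 48 24 40
f 44 40 17
f 48 40 44



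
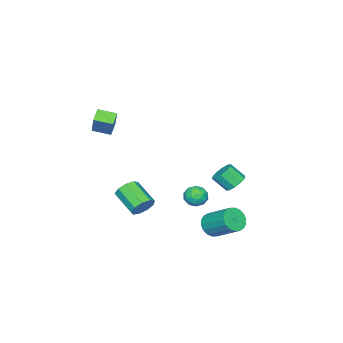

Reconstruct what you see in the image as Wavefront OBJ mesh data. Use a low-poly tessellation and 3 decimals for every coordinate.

v -0.058 2.694 -1.243
v 0.473 2.391 -1.71
v 0.79 1.582 -0.825
v 0.258 1.886 -0.357
v 0.678 2.742 -1.463
v 0.995 1.933 -0.577
v 0.602 3.075 -1.131
v 0.918 2.266 -0.246
v 0.273 3.262 -0.842
v 0.59 2.454 0.043
v -0.182 3.233 -0.707
v 0.135 2.425 0.179
v -0.59 2.998 -0.775
v -0.273 2.189 0.11
v -0.795 2.647 -1.023
v -0.478 1.838 -0.137
v -0.718 2.314 -1.354
v -0.402 1.505 -0.469
v -0.39 2.126 -1.643
v -0.073 1.318 -0.758
v 0.065 2.155 -1.779
v 0.382 1.347 -0.893
v 0.25 0.931 -2.724
v 0.928 0.618 -2.411
v 0.072 -0.158 -3.429
v 0.75 -0.471 -3.116
v 0.098 -0.367 -2.647
v 0.209 0.306 -2.211
v 0.791 0.154 -3.629
v 0.902 0.827 -3.193
v 1.263 0.138 -2.971
v 0.834 -0.185 -2.364
v 0.166 0.645 -3.476
v -0.263 0.322 -2.869
v 0.605 0.87 -2.505
v 0.395 -0.41 -3.335
v 0.012 -0.349 -3.059
v 0.411 -0.533 -2.875
v 0.182 0.687 -2.388
v 0.581 0.503 -2.204
v 0.093 -0.077 -2.343
v 0.419 -0.043 -3.636
v 0.818 -0.227 -3.452
v 0.589 0.993 -2.965
v 0.988 0.809 -2.781
v 0.907 0.537 -3.497
v 1.2 0.404 -2.651
v 1.095 -0.237 -3.065
v 1.12 0.131 -3.366
v 1.185 0.527 -3.11
v 0.948 0.214 -2.294
v 0.843 -0.426 -2.709
v 0.46 -0.365 -2.433
v 0.525 0.031 -2.177
v 1.145 -0.068 -2.623
v 0.157 0.886 -3.131
v 0.052 0.246 -3.546
v 0.475 0.429 -3.663
v 0.54 0.825 -3.407
v -0.095 0.697 -2.775
v -0.2 0.056 -3.189
v -0.185 -0.067 -2.73
v -0.12 0.329 -2.474
v -0.145 0.528 -3.217
v 2.367 2.681 -3.62
v 2.912 2.26 -3.088
v 3.077 3.919 -1.947
v 2.533 4.339 -2.48
v 3.151 2.416 -3.349
v 3.316 4.075 -2.208
v 3.234 2.625 -3.665
v 3.4 4.283 -2.524
v 3.147 2.844 -3.971
v 3.312 4.503 -2.83
v 2.904 3.031 -4.208
v 3.07 4.69 -3.067
v 2.556 3.149 -4.329
v 2.721 4.808 -3.188
v 2.17 3.174 -4.309
v 2.335 4.833 -3.168
v 1.823 3.101 -4.153
v 1.988 4.76 -3.012
v 1.584 2.945 -3.892
v 1.749 4.604 -2.751
v 1.5 2.737 -3.576
v 1.666 4.395 -2.435
v 1.588 2.517 -3.27
v 1.753 4.176 -2.129
v 1.83 2.33 -3.033
v 1.996 3.989 -1.892
v 2.179 2.212 -2.912
v 2.344 3.871 -1.771
v 2.565 2.187 -2.932
v 2.73 3.846 -1.791
v 4.044 -1.093 -2.6
v 4.8 -1.132 -2.259
v 4.332 -2.666 -1.399
v 3.576 -2.627 -1.74
v 4.45 -0.837 -1.923
v 3.983 -2.371 -1.063
v 3.91 -0.662 -1.903
v 3.443 -2.196 -1.043
v 3.433 -0.688 -2.21
v 2.966 -2.222 -1.35
v 3.242 -0.904 -2.699
v 2.774 -2.438 -1.839
v 3.425 -1.208 -3.142
v 2.958 -2.742 -2.282
v 3.899 -1.458 -3.331
v 3.431 -2.993 -2.471
v 4.44 -1.538 -3.178
v 3.972 -3.072 -2.318
v 4.795 -1.409 -2.755
v 4.328 -2.943 -1.895
v 4.012 -4.802 2.704
v 3.342 -5.002 3.239
v 3.495 -3.775 2.44
v 2.825 -3.974 2.975
v 5.015 -3.886 4.305
v 4.345 -4.085 4.84
v 4.498 -2.858 4.041
v 3.828 -3.058 4.576
f 2 1 5
f 2 5 3
f 3 5 6
f 3 6 4
f 5 1 7
f 5 7 6
f 6 7 8
f 6 8 4
f 7 1 9
f 7 9 8
f 8 9 10
f 8 10 4
f 9 1 11
f 9 11 10
f 10 11 12
f 10 12 4
f 11 1 13
f 11 13 12
f 12 13 14
f 12 14 4
f 13 1 15
f 13 15 14
f 14 15 16
f 14 16 4
f 15 1 17
f 15 17 16
f 16 17 18
f 16 18 4
f 17 1 19
f 17 19 18
f 18 19 20
f 18 20 4
f 19 1 21
f 19 21 20
f 20 21 22
f 20 22 4
f 21 1 2
f 21 2 22
f 22 2 3
f 22 3 4
f 23 60 39
f 60 34 63
f 39 63 28
f 60 63 39
f 23 39 35
f 39 28 40
f 35 40 24
f 39 40 35
f 23 35 44
f 35 24 45
f 44 45 30
f 35 45 44
f 23 44 56
f 44 30 59
f 56 59 33
f 44 59 56
f 23 56 60
f 56 33 64
f 60 64 34
f 56 64 60
f 24 40 51
f 40 28 54
f 51 54 32
f 40 54 51
f 28 63 41
f 63 34 62
f 41 62 27
f 63 62 41
f 34 64 61
f 64 33 57
f 61 57 25
f 64 57 61
f 33 59 58
f 59 30 46
f 58 46 29
f 59 46 58
f 30 45 50
f 45 24 47
f 50 47 31
f 45 47 50
f 26 52 38
f 52 32 53
f 38 53 27
f 52 53 38
f 26 38 36
f 38 27 37
f 36 37 25
f 38 37 36
f 26 36 43
f 36 25 42
f 43 42 29
f 36 42 43
f 26 43 48
f 43 29 49
f 48 49 31
f 43 49 48
f 26 48 52
f 48 31 55
f 52 55 32
f 48 55 52
f 27 53 41
f 53 32 54
f 41 54 28
f 53 54 41
f 25 37 61
f 37 27 62
f 61 62 34
f 37 62 61
f 29 42 58
f 42 25 57
f 58 57 33
f 42 57 58
f 31 49 50
f 49 29 46
f 50 46 30
f 49 46 50
f 32 55 51
f 55 31 47
f 51 47 24
f 55 47 51
f 66 65 69
f 66 69 67
f 67 69 70
f 67 70 68
f 69 65 71
f 69 71 70
f 70 71 72
f 70 72 68
f 71 65 73
f 71 73 72
f 72 73 74
f 72 74 68
f 73 65 75
f 73 75 74
f 74 75 76
f 74 76 68
f 75 65 77
f 75 77 76
f 76 77 78
f 76 78 68
f 77 65 79
f 77 79 78
f 78 79 80
f 78 80 68
f 79 65 81
f 79 81 80
f 80 81 82
f 80 82 68
f 81 65 83
f 81 83 82
f 82 83 84
f 82 84 68
f 83 65 85
f 83 85 84
f 84 85 86
f 84 86 68
f 85 65 87
f 85 87 86
f 86 87 88
f 86 88 68
f 87 65 89
f 87 89 88
f 88 89 90
f 88 90 68
f 89 65 91
f 89 91 90
f 90 91 92
f 90 92 68
f 91 65 93
f 91 93 92
f 92 93 94
f 92 94 68
f 93 65 66
f 93 66 94
f 94 66 67
f 94 67 68
f 96 95 99
f 96 99 97
f 97 99 100
f 97 100 98
f 99 95 101
f 99 101 100
f 100 101 102
f 100 102 98
f 101 95 103
f 101 103 102
f 102 103 104
f 102 104 98
f 103 95 105
f 103 105 104
f 104 105 106
f 104 106 98
f 105 95 107
f 105 107 106
f 106 107 108
f 106 108 98
f 107 95 109
f 107 109 108
f 108 109 110
f 108 110 98
f 109 95 111
f 109 111 110
f 110 111 112
f 110 112 98
f 111 95 113
f 111 113 112
f 112 113 114
f 112 114 98
f 113 95 96
f 113 96 114
f 114 96 97
f 114 97 98
f 116 118 115
f 119 116 115
f 115 118 117
f 117 119 115
f 116 122 118
f 120 116 119
f 120 122 116
f 118 122 117
f 121 119 117
f 117 122 121
f 121 120 119
f 122 120 121



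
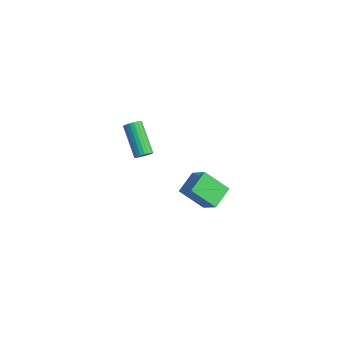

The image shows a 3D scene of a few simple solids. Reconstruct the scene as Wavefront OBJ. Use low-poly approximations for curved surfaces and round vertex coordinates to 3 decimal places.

v -2.441 -0.194 -3.896
v -1.236 -0.204 -2.828
v -2.936 1.136 -3.326
v -1.731 1.127 -2.258
v -1.329 0.753 -5.142
v -0.124 0.744 -4.074
v -1.824 2.084 -4.572
v -0.619 2.074 -3.504
v -1.101 -3.549 2.581
v -0.756 -3.476 2.99
v -2.415 -3.058 4.309
v -2.759 -3.131 3.899
v -0.772 -3.269 2.905
v -2.431 -2.85 4.224
v -0.845 -3.11 2.763
v -2.503 -2.692 4.082
v -0.961 -3.027 2.59
v -2.62 -2.609 3.909
v -1.102 -3.035 2.415
v -2.761 -2.617 3.734
v -1.243 -3.131 2.269
v -2.902 -2.713 3.588
v -1.359 -3.3 2.177
v -3.017 -2.882 3.496
v -1.43 -3.512 2.154
v -3.089 -3.094 3.473
v -1.444 -3.73 2.205
v -3.103 -3.312 3.524
v -1.399 -3.917 2.321
v -3.058 -3.499 3.64
v -1.303 -4.04 2.482
v -2.961 -3.622 3.801
v -1.171 -4.079 2.66
v -2.83 -3.66 3.979
v -1.027 -4.025 2.824
v -2.686 -3.607 4.143
v -0.896 -3.89 2.946
v -2.555 -3.472 4.265
v -0.8 -3.696 3.005
v -2.459 -3.277 4.324
f 2 4 1
f 5 2 1
f 1 4 3
f 3 5 1
f 2 8 4
f 6 2 5
f 6 8 2
f 4 8 3
f 7 5 3
f 3 8 7
f 7 6 5
f 8 6 7
f 10 9 13
f 10 13 11
f 11 13 14
f 11 14 12
f 13 9 15
f 13 15 14
f 14 15 16
f 14 16 12
f 15 9 17
f 15 17 16
f 16 17 18
f 16 18 12
f 17 9 19
f 17 19 18
f 18 19 20
f 18 20 12
f 19 9 21
f 19 21 20
f 20 21 22
f 20 22 12
f 21 9 23
f 21 23 22
f 22 23 24
f 22 24 12
f 23 9 25
f 23 25 24
f 24 25 26
f 24 26 12
f 25 9 27
f 25 27 26
f 26 27 28
f 26 28 12
f 27 9 29
f 27 29 28
f 28 29 30
f 28 30 12
f 29 9 31
f 29 31 30
f 30 31 32
f 30 32 12
f 31 9 33
f 31 33 32
f 32 33 34
f 32 34 12
f 33 9 35
f 33 35 34
f 34 35 36
f 34 36 12
f 35 9 37
f 35 37 36
f 36 37 38
f 36 38 12
f 37 9 39
f 37 39 38
f 38 39 40
f 38 40 12
f 39 9 10
f 39 10 40
f 40 10 11
f 40 11 12



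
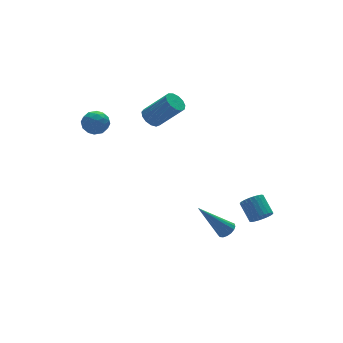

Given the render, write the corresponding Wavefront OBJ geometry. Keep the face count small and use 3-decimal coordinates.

v 2.88 -3.106 -3.747
v 3.261 -3.407 -3.345
v 3.26 -2.454 -2.631
v 2.88 -2.154 -3.033
v 3.424 -3.297 -3.492
v 3.423 -2.344 -2.779
v 3.505 -3.157 -3.678
v 3.504 -2.205 -2.965
v 3.49 -3.01 -3.874
v 3.489 -2.058 -3.161
v 3.382 -2.878 -4.051
v 3.381 -1.925 -3.338
v 3.198 -2.78 -4.182
v 3.197 -1.828 -3.469
v 2.966 -2.732 -4.246
v 2.965 -1.78 -3.533
v 2.721 -2.741 -4.234
v 2.72 -1.789 -3.521
v 2.5 -2.806 -4.149
v 2.499 -1.853 -3.435
v 2.337 -2.916 -4.001
v 2.336 -1.963 -3.288
v 2.256 -3.055 -3.815
v 2.255 -2.103 -3.102
v 2.271 -3.202 -3.619
v 2.27 -2.25 -2.906
v 2.379 -3.335 -3.442
v 2.378 -2.382 -2.729
v 2.563 -3.432 -3.311
v 2.562 -2.48 -2.598
v 2.795 -3.48 -3.247
v 2.794 -2.528 -2.534
v 3.04 -3.471 -3.259
v 3.039 -2.519 -2.546
v -0.133 2.538 1.141
v 0.405 2.776 0.917
v 1.332 1.94 2.255
v 0.793 1.702 2.479
v 0.281 3.012 1.15
v 1.208 2.176 2.489
v 0.025 3.098 1.381
v 0.952 2.262 2.719
v -0.281 3.006 1.536
v 0.646 2.17 2.874
v -0.54 2.766 1.565
v 0.387 1.93 2.903
v -0.67 2.453 1.459
v 0.257 1.617 2.798
v -0.63 2.167 1.253
v 0.297 1.331 2.591
v -0.432 1.999 1.011
v 0.495 1.163 2.349
v -0.139 2.002 0.81
v 0.788 1.166 2.148
v 0.155 2.175 0.714
v 1.082 1.339 2.053
v 0.358 2.464 0.754
v 1.285 1.628 2.092
v 0.383 -4.013 -3.146
v 0.702 -4.266 -2.822
v -0.863 -3.447 -1.474
v 0.796 -4.036 -2.83
v 0.795 -3.8 -2.91
v 0.7 -3.613 -3.044
v 0.533 -3.518 -3.202
v 0.331 -3.536 -3.346
v 0.141 -3.663 -3.445
v 0.006 -3.87 -3.475
v -0.042 -4.11 -3.429
v 0.007 -4.328 -3.319
v 0.143 -4.473 -3.169
v 0.333 -4.513 -3.014
v 0.535 -4.438 -2.889
v -3.895 1.793 2.975
v -3.399 1.512 2.508
v -4.361 0.708 3.132
v -3.865 0.427 2.665
v -3.651 0.68 3.322
v -3.363 1.35 3.226
v -4.397 0.87 2.414
v -4.109 1.54 2.318
v -3.71 0.942 2.162
v -3.248 0.824 2.723
v -4.512 1.396 2.917
v -4.05 1.278 3.478
v -3.606 1.747 2.728
v -4.154 0.473 2.912
v -4.028 0.621 3.298
v -3.737 0.456 3.024
v -3.584 1.652 3.149
v -3.293 1.488 2.875
v -3.441 0.998 3.354
v -4.467 0.732 2.765
v -4.176 0.568 2.491
v -4.023 1.764 2.616
v -3.732 1.599 2.342
v -4.319 1.222 2.286
v -3.497 1.247 2.25
v -3.771 0.61 2.342
v -4.084 0.87 2.195
v -3.915 1.264 2.138
v -3.226 1.178 2.58
v -3.5 0.541 2.672
v -3.374 0.689 3.059
v -3.204 1.083 3.002
v -3.409 0.843 2.377
v -4.26 1.679 2.968
v -4.534 1.042 3.06
v -4.556 1.137 2.638
v -4.386 1.531 2.581
v -3.989 1.61 3.298
v -4.263 0.973 3.39
v -3.845 0.956 3.502
v -3.676 1.35 3.445
v -4.351 1.377 3.263
f 2 1 5
f 2 5 3
f 3 5 6
f 3 6 4
f 5 1 7
f 5 7 6
f 6 7 8
f 6 8 4
f 7 1 9
f 7 9 8
f 8 9 10
f 8 10 4
f 9 1 11
f 9 11 10
f 10 11 12
f 10 12 4
f 11 1 13
f 11 13 12
f 12 13 14
f 12 14 4
f 13 1 15
f 13 15 14
f 14 15 16
f 14 16 4
f 15 1 17
f 15 17 16
f 16 17 18
f 16 18 4
f 17 1 19
f 17 19 18
f 18 19 20
f 18 20 4
f 19 1 21
f 19 21 20
f 20 21 22
f 20 22 4
f 21 1 23
f 21 23 22
f 22 23 24
f 22 24 4
f 23 1 25
f 23 25 24
f 24 25 26
f 24 26 4
f 25 1 27
f 25 27 26
f 26 27 28
f 26 28 4
f 27 1 29
f 27 29 28
f 28 29 30
f 28 30 4
f 29 1 31
f 29 31 30
f 30 31 32
f 30 32 4
f 31 1 33
f 31 33 32
f 32 33 34
f 32 34 4
f 33 1 2
f 33 2 34
f 34 2 3
f 34 3 4
f 36 35 39
f 36 39 37
f 37 39 40
f 37 40 38
f 39 35 41
f 39 41 40
f 40 41 42
f 40 42 38
f 41 35 43
f 41 43 42
f 42 43 44
f 42 44 38
f 43 35 45
f 43 45 44
f 44 45 46
f 44 46 38
f 45 35 47
f 45 47 46
f 46 47 48
f 46 48 38
f 47 35 49
f 47 49 48
f 48 49 50
f 48 50 38
f 49 35 51
f 49 51 50
f 50 51 52
f 50 52 38
f 51 35 53
f 51 53 52
f 52 53 54
f 52 54 38
f 53 35 55
f 53 55 54
f 54 55 56
f 54 56 38
f 55 35 57
f 55 57 56
f 56 57 58
f 56 58 38
f 57 35 36
f 57 36 58
f 58 36 37
f 58 37 38
f 60 59 62
f 60 62 61
f 62 59 63
f 62 63 61
f 63 59 64
f 63 64 61
f 64 59 65
f 64 65 61
f 65 59 66
f 65 66 61
f 66 59 67
f 66 67 61
f 67 59 68
f 67 68 61
f 68 59 69
f 68 69 61
f 69 59 70
f 69 70 61
f 70 59 71
f 70 71 61
f 71 59 72
f 71 72 61
f 72 59 73
f 72 73 61
f 73 59 60
f 73 60 61
f 74 111 90
f 111 85 114
f 90 114 79
f 111 114 90
f 74 90 86
f 90 79 91
f 86 91 75
f 90 91 86
f 74 86 95
f 86 75 96
f 95 96 81
f 86 96 95
f 74 95 107
f 95 81 110
f 107 110 84
f 95 110 107
f 74 107 111
f 107 84 115
f 111 115 85
f 107 115 111
f 75 91 102
f 91 79 105
f 102 105 83
f 91 105 102
f 79 114 92
f 114 85 113
f 92 113 78
f 114 113 92
f 85 115 112
f 115 84 108
f 112 108 76
f 115 108 112
f 84 110 109
f 110 81 97
f 109 97 80
f 110 97 109
f 81 96 101
f 96 75 98
f 101 98 82
f 96 98 101
f 77 103 89
f 103 83 104
f 89 104 78
f 103 104 89
f 77 89 87
f 89 78 88
f 87 88 76
f 89 88 87
f 77 87 94
f 87 76 93
f 94 93 80
f 87 93 94
f 77 94 99
f 94 80 100
f 99 100 82
f 94 100 99
f 77 99 103
f 99 82 106
f 103 106 83
f 99 106 103
f 78 104 92
f 104 83 105
f 92 105 79
f 104 105 92
f 76 88 112
f 88 78 113
f 112 113 85
f 88 113 112
f 80 93 109
f 93 76 108
f 109 108 84
f 93 108 109
f 82 100 101
f 100 80 97
f 101 97 81
f 100 97 101
f 83 106 102
f 106 82 98
f 102 98 75
f 106 98 102



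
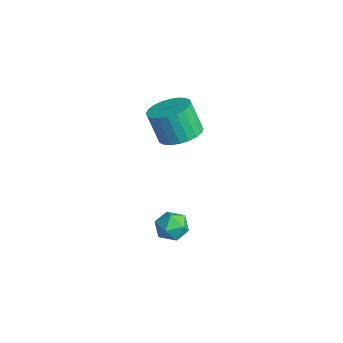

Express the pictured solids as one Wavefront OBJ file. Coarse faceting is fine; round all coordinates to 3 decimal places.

v 0.823 -2.872 -0.385
v 1.314 -2.368 -0.365
v 1.486 -3.492 -1.075
v 1.977 -2.988 -1.055
v 1.843 -3.371 -0.48
v 1.433 -2.988 -0.053
v 1.367 -2.872 -1.387
v 0.957 -2.489 -0.96
v 1.651 -2.368 -0.984
v 1.945 -2.677 -0.424
v 0.855 -3.183 -1.016
v 1.149 -3.492 -0.456
v 0.007 -1.95 3.094
v 0.592 -2.58 3.136
v 0.178 -2.879 4.408
v -0.407 -2.25 4.366
v 0.767 -2.319 3.255
v 0.353 -2.618 4.526
v 0.827 -2.003 3.349
v 0.413 -2.302 4.62
v 0.762 -1.678 3.404
v 0.348 -1.977 4.675
v 0.582 -1.395 3.412
v 0.168 -1.694 4.683
v 0.314 -1.196 3.372
v -0.1 -1.496 4.643
v -0 -1.113 3.289
v -0.414 -1.412 4.561
v -0.313 -1.156 3.177
v -0.727 -1.456 4.448
v -0.578 -1.321 3.052
v -0.992 -1.62 4.324
v -0.753 -1.582 2.934
v -1.167 -1.881 4.205
v -0.813 -1.898 2.84
v -1.227 -2.197 4.111
v -0.748 -2.223 2.785
v -1.162 -2.522 4.056
v -0.568 -2.506 2.777
v -0.982 -2.805 4.048
v -0.3 -2.704 2.817
v -0.714 -3.004 4.088
v 0.014 -2.788 2.899
v -0.4 -3.087 4.171
v 0.327 -2.744 3.012
v -0.087 -3.044 4.283
f 1 12 6
f 1 6 2
f 1 2 8
f 1 8 11
f 1 11 12
f 2 6 10
f 6 12 5
f 12 11 3
f 11 8 7
f 8 2 9
f 4 10 5
f 4 5 3
f 4 3 7
f 4 7 9
f 4 9 10
f 5 10 6
f 3 5 12
f 7 3 11
f 9 7 8
f 10 9 2
f 14 13 17
f 14 17 15
f 15 17 18
f 15 18 16
f 17 13 19
f 17 19 18
f 18 19 20
f 18 20 16
f 19 13 21
f 19 21 20
f 20 21 22
f 20 22 16
f 21 13 23
f 21 23 22
f 22 23 24
f 22 24 16
f 23 13 25
f 23 25 24
f 24 25 26
f 24 26 16
f 25 13 27
f 25 27 26
f 26 27 28
f 26 28 16
f 27 13 29
f 27 29 28
f 28 29 30
f 28 30 16
f 29 13 31
f 29 31 30
f 30 31 32
f 30 32 16
f 31 13 33
f 31 33 32
f 32 33 34
f 32 34 16
f 33 13 35
f 33 35 34
f 34 35 36
f 34 36 16
f 35 13 37
f 35 37 36
f 36 37 38
f 36 38 16
f 37 13 39
f 37 39 38
f 38 39 40
f 38 40 16
f 39 13 41
f 39 41 40
f 40 41 42
f 40 42 16
f 41 13 43
f 41 43 42
f 42 43 44
f 42 44 16
f 43 13 45
f 43 45 44
f 44 45 46
f 44 46 16
f 45 13 14
f 45 14 46
f 46 14 15
f 46 15 16



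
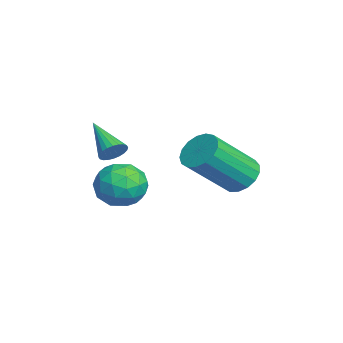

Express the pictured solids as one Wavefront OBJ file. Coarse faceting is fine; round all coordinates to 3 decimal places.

v 2.406 -0.717 1.391
v 3.302 -0.94 1.239
v 2.298 -1.84 2.401
v 3.194 -2.063 2.249
v 2.978 -1.263 2.683
v 3.045 -0.568 2.059
v 2.555 -2.212 1.581
v 2.622 -1.517 0.957
v 3.394 -1.864 1.357
v 3.656 -1.277 2.037
v 1.944 -1.503 1.603
v 2.206 -0.916 2.283
v 2.864 -0.73 1.227
v 2.736 -2.05 2.413
v 2.609 -1.58 2.668
v 3.136 -1.711 2.579
v 2.713 -0.511 1.708
v 3.239 -0.643 1.619
v 3.049 -0.832 2.467
v 2.361 -2.137 2.021
v 2.887 -2.269 1.932
v 2.464 -1.069 1.061
v 2.991 -1.2 0.972
v 2.551 -1.948 1.173
v 3.445 -1.404 1.206
v 3.381 -2.064 1.8
v 3.005 -2.151 1.407
v 3.045 -1.743 1.041
v 3.598 -1.059 1.606
v 3.534 -1.719 2.2
v 3.408 -1.249 2.455
v 3.447 -0.841 2.088
v 3.652 -1.602 1.676
v 2.066 -1.061 1.44
v 2.002 -1.721 2.034
v 2.153 -1.939 1.552
v 2.192 -1.531 1.185
v 2.219 -0.716 1.84
v 2.155 -1.376 2.434
v 2.555 -1.037 2.599
v 2.595 -0.629 2.233
v 1.948 -1.178 1.964
v 2.544 -1.589 3.158
v 2.771 -1.438 3.589
v 1.356 -2.151 3.982
v 2.663 -1.277 3.543
v 2.537 -1.164 3.439
v 2.412 -1.115 3.292
v 2.307 -1.139 3.125
v 2.238 -1.231 2.962
v 2.216 -1.378 2.83
v 2.243 -1.557 2.747
v 2.317 -1.741 2.728
v 2.424 -1.902 2.773
v 2.55 -2.015 2.878
v 2.675 -2.064 3.025
v 2.78 -2.04 3.192
v 2.849 -1.948 3.354
v 2.871 -1.801 3.487
v 2.844 -1.622 3.569
v 2.625 2.441 1.98
v 2.994 2.046 1.431
v 3.644 0.624 2.892
v 3.275 1.019 3.44
v 3.246 2.286 1.552
v 3.897 0.864 3.013
v 3.356 2.561 1.771
v 4.007 1.139 3.232
v 3.299 2.809 2.038
v 3.949 1.387 3.499
v 3.087 2.972 2.291
v 3.737 1.55 3.752
v 2.769 3.014 2.473
v 3.419 1.592 3.934
v 2.418 2.925 2.542
v 3.069 1.502 4.003
v 2.115 2.724 2.482
v 2.765 1.302 3.943
v 1.928 2.459 2.307
v 2.579 1.037 3.768
v 1.901 2.19 2.057
v 2.552 0.767 3.518
v 2.04 1.978 1.789
v 2.69 0.556 3.25
v 2.313 1.872 1.565
v 2.963 0.45 3.026
v 2.657 1.897 1.436
v 3.307 0.475 2.896
f 1 38 17
f 38 12 41
f 17 41 6
f 38 41 17
f 1 17 13
f 17 6 18
f 13 18 2
f 17 18 13
f 1 13 22
f 13 2 23
f 22 23 8
f 13 23 22
f 1 22 34
f 22 8 37
f 34 37 11
f 22 37 34
f 1 34 38
f 34 11 42
f 38 42 12
f 34 42 38
f 2 18 29
f 18 6 32
f 29 32 10
f 18 32 29
f 6 41 19
f 41 12 40
f 19 40 5
f 41 40 19
f 12 42 39
f 42 11 35
f 39 35 3
f 42 35 39
f 11 37 36
f 37 8 24
f 36 24 7
f 37 24 36
f 8 23 28
f 23 2 25
f 28 25 9
f 23 25 28
f 4 30 16
f 30 10 31
f 16 31 5
f 30 31 16
f 4 16 14
f 16 5 15
f 14 15 3
f 16 15 14
f 4 14 21
f 14 3 20
f 21 20 7
f 14 20 21
f 4 21 26
f 21 7 27
f 26 27 9
f 21 27 26
f 4 26 30
f 26 9 33
f 30 33 10
f 26 33 30
f 5 31 19
f 31 10 32
f 19 32 6
f 31 32 19
f 3 15 39
f 15 5 40
f 39 40 12
f 15 40 39
f 7 20 36
f 20 3 35
f 36 35 11
f 20 35 36
f 9 27 28
f 27 7 24
f 28 24 8
f 27 24 28
f 10 33 29
f 33 9 25
f 29 25 2
f 33 25 29
f 44 43 46
f 44 46 45
f 46 43 47
f 46 47 45
f 47 43 48
f 47 48 45
f 48 43 49
f 48 49 45
f 49 43 50
f 49 50 45
f 50 43 51
f 50 51 45
f 51 43 52
f 51 52 45
f 52 43 53
f 52 53 45
f 53 43 54
f 53 54 45
f 54 43 55
f 54 55 45
f 55 43 56
f 55 56 45
f 56 43 57
f 56 57 45
f 57 43 58
f 57 58 45
f 58 43 59
f 58 59 45
f 59 43 60
f 59 60 45
f 60 43 44
f 60 44 45
f 62 61 65
f 62 65 63
f 63 65 66
f 63 66 64
f 65 61 67
f 65 67 66
f 66 67 68
f 66 68 64
f 67 61 69
f 67 69 68
f 68 69 70
f 68 70 64
f 69 61 71
f 69 71 70
f 70 71 72
f 70 72 64
f 71 61 73
f 71 73 72
f 72 73 74
f 72 74 64
f 73 61 75
f 73 75 74
f 74 75 76
f 74 76 64
f 75 61 77
f 75 77 76
f 76 77 78
f 76 78 64
f 77 61 79
f 77 79 78
f 78 79 80
f 78 80 64
f 79 61 81
f 79 81 80
f 80 81 82
f 80 82 64
f 81 61 83
f 81 83 82
f 82 83 84
f 82 84 64
f 83 61 85
f 83 85 84
f 84 85 86
f 84 86 64
f 85 61 87
f 85 87 86
f 86 87 88
f 86 88 64
f 87 61 62
f 87 62 88
f 88 62 63
f 88 63 64



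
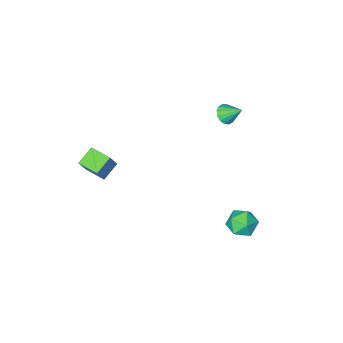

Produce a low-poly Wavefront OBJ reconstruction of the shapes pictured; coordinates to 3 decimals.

v -2.643 -0.622 2.334
v -2.098 -0.53 2.54
v -3.057 0.142 3.086
v -2.132 -0.327 2.315
v -2.303 -0.203 2.095
v -2.566 -0.191 1.938
v -2.848 -0.295 1.888
v -3.076 -0.486 1.957
v -3.188 -0.714 2.127
v -3.153 -0.917 2.352
v -2.982 -1.041 2.573
v -2.72 -1.053 2.729
v -2.437 -0.95 2.779
v -2.21 -0.758 2.71
v 2.286 -4.41 -1.569
v 2.799 -4.163 -0.569
v 1.879 -3.293 -1.635
v 2.392 -3.047 -0.636
v 3.188 -4.113 -2.104
v 3.701 -3.867 -1.105
v 2.781 -2.997 -2.171
v 3.294 -2.75 -1.171
v -2.006 2.952 -3.265
v -1.466 3.586 -3.041
v -1.414 2.114 -2.319
v -0.874 2.748 -2.095
v -1.714 2.81 -1.908
v -2.079 3.328 -2.492
v -0.801 2.372 -2.868
v -1.166 2.89 -3.452
v -0.721 3.227 -2.795
v -1.285 3.498 -2.202
v -1.595 2.202 -3.158
v -2.159 2.473 -2.565
f 2 1 4
f 2 4 3
f 4 1 5
f 4 5 3
f 5 1 6
f 5 6 3
f 6 1 7
f 6 7 3
f 7 1 8
f 7 8 3
f 8 1 9
f 8 9 3
f 9 1 10
f 9 10 3
f 10 1 11
f 10 11 3
f 11 1 12
f 11 12 3
f 12 1 13
f 12 13 3
f 13 1 14
f 13 14 3
f 14 1 2
f 14 2 3
f 16 18 15
f 19 16 15
f 15 18 17
f 17 19 15
f 16 22 18
f 20 16 19
f 20 22 16
f 18 22 17
f 21 19 17
f 17 22 21
f 21 20 19
f 22 20 21
f 23 34 28
f 23 28 24
f 23 24 30
f 23 30 33
f 23 33 34
f 24 28 32
f 28 34 27
f 34 33 25
f 33 30 29
f 30 24 31
f 26 32 27
f 26 27 25
f 26 25 29
f 26 29 31
f 26 31 32
f 27 32 28
f 25 27 34
f 29 25 33
f 31 29 30
f 32 31 24



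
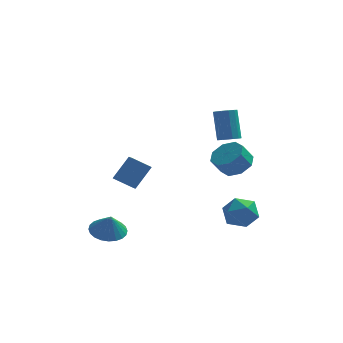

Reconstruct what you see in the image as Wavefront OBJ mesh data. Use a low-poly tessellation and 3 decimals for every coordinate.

v 2.864 0.277 1.396
v 3.385 -0.091 1.658
v 3.118 0.816 3.466
v 2.596 1.183 3.204
v 3.542 0.236 1.517
v 3.274 1.143 3.325
v 3.483 0.576 1.338
v 3.215 1.482 3.145
v 3.227 0.821 1.177
v 2.96 1.727 2.985
v 2.856 0.893 1.086
v 2.589 1.8 2.894
v 2.488 0.769 1.093
v 2.22 1.676 2.901
v 2.238 0.49 1.197
v 1.971 1.396 3.005
v 2.188 0.142 1.364
v 1.92 1.049 3.171
v 2.352 -0.163 1.541
v 2.084 0.744 3.349
v 2.678 -0.328 1.672
v 2.411 0.579 3.48
v 3.064 -0.301 1.716
v 2.796 0.605 3.523
v 3.291 2.325 -1.642
v 4.135 1.667 -1.389
v 3.534 1.297 -0.345
v 2.689 1.955 -0.598
v 4.22 2.44 -1.065
v 3.619 2.069 -0.022
v 3.761 3.145 -1.079
v 3.16 2.775 -0.036
v 3.026 3.37 -1.423
v 2.425 3 -0.38
v 2.446 2.983 -1.895
v 1.845 2.613 -0.851
v 2.361 2.211 -2.218
v 1.76 1.84 -1.175
v 2.82 1.505 -2.204
v 2.219 1.135 -1.161
v 3.555 1.28 -1.86
v 2.954 0.91 -0.817
v -2.514 -0.731 -2.112
v -2.299 -1.573 -1.753
v -3.637 -0.714 -1.401
v -3.423 -1.556 -1.042
v -1.657 0.056 -0.778
v -1.443 -0.786 -0.419
v -2.781 0.073 -0.067
v -2.566 -0.769 0.292
v -3.746 -2.87 -4.397
v -2.904 -3.486 -4.711
v -3.534 -3.23 -3.123
v -2.712 -3.114 -4.638
v -2.677 -2.705 -4.528
v -2.804 -2.321 -4.398
v -3.076 -2.02 -4.267
v -3.449 -1.849 -4.157
v -3.867 -1.833 -4.083
v -4.267 -1.975 -4.056
v -4.588 -2.253 -4.082
v -4.78 -2.625 -4.155
v -4.815 -3.035 -4.265
v -4.688 -3.419 -4.395
v -4.416 -3.719 -4.526
v -4.043 -3.891 -4.636
v -3.625 -3.906 -4.71
v -3.225 -3.764 -4.737
v 3.463 -0.078 -3.439
v 4.341 -0.735 -3.041
v 2.819 -1.545 -4.439
v 3.697 -2.202 -4.041
v 2.849 -1.86 -3.315
v 3.248 -0.953 -2.698
v 3.912 -1.327 -4.782
v 4.311 -0.42 -4.165
v 4.619 -1.507 -3.871
v 3.962 -1.836 -2.965
v 3.198 -0.444 -4.515
v 2.541 -0.773 -3.609
f 2 1 5
f 2 5 3
f 3 5 6
f 3 6 4
f 5 1 7
f 5 7 6
f 6 7 8
f 6 8 4
f 7 1 9
f 7 9 8
f 8 9 10
f 8 10 4
f 9 1 11
f 9 11 10
f 10 11 12
f 10 12 4
f 11 1 13
f 11 13 12
f 12 13 14
f 12 14 4
f 13 1 15
f 13 15 14
f 14 15 16
f 14 16 4
f 15 1 17
f 15 17 16
f 16 17 18
f 16 18 4
f 17 1 19
f 17 19 18
f 18 19 20
f 18 20 4
f 19 1 21
f 19 21 20
f 20 21 22
f 20 22 4
f 21 1 23
f 21 23 22
f 22 23 24
f 22 24 4
f 23 1 2
f 23 2 24
f 24 2 3
f 24 3 4
f 26 25 29
f 26 29 27
f 27 29 30
f 27 30 28
f 29 25 31
f 29 31 30
f 30 31 32
f 30 32 28
f 31 25 33
f 31 33 32
f 32 33 34
f 32 34 28
f 33 25 35
f 33 35 34
f 34 35 36
f 34 36 28
f 35 25 37
f 35 37 36
f 36 37 38
f 36 38 28
f 37 25 39
f 37 39 38
f 38 39 40
f 38 40 28
f 39 25 41
f 39 41 40
f 40 41 42
f 40 42 28
f 41 25 26
f 41 26 42
f 42 26 27
f 42 27 28
f 44 46 43
f 47 44 43
f 43 46 45
f 45 47 43
f 44 50 46
f 48 44 47
f 48 50 44
f 46 50 45
f 49 47 45
f 45 50 49
f 49 48 47
f 50 48 49
f 52 51 54
f 52 54 53
f 54 51 55
f 54 55 53
f 55 51 56
f 55 56 53
f 56 51 57
f 56 57 53
f 57 51 58
f 57 58 53
f 58 51 59
f 58 59 53
f 59 51 60
f 59 60 53
f 60 51 61
f 60 61 53
f 61 51 62
f 61 62 53
f 62 51 63
f 62 63 53
f 63 51 64
f 63 64 53
f 64 51 65
f 64 65 53
f 65 51 66
f 65 66 53
f 66 51 67
f 66 67 53
f 67 51 68
f 67 68 53
f 68 51 52
f 68 52 53
f 69 80 74
f 69 74 70
f 69 70 76
f 69 76 79
f 69 79 80
f 70 74 78
f 74 80 73
f 80 79 71
f 79 76 75
f 76 70 77
f 72 78 73
f 72 73 71
f 72 71 75
f 72 75 77
f 72 77 78
f 73 78 74
f 71 73 80
f 75 71 79
f 77 75 76
f 78 77 70

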